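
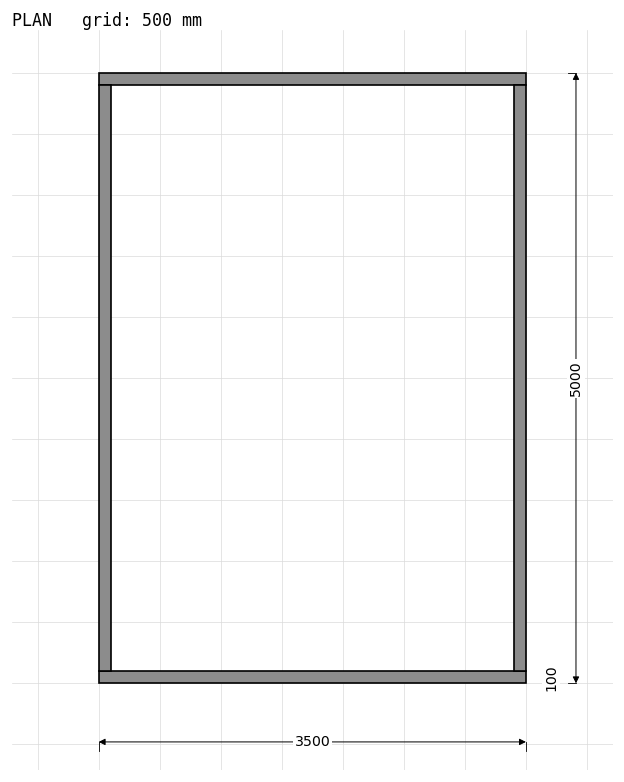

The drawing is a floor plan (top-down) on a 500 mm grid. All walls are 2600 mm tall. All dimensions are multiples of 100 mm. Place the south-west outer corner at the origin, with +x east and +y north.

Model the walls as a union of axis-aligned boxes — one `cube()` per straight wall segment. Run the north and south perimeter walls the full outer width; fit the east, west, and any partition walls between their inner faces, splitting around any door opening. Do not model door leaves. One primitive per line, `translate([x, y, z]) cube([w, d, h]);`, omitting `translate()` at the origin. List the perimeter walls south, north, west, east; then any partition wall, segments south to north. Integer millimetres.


cube([3500, 100, 2600]);
translate([0, 4900, 0]) cube([3500, 100, 2600]);
translate([0, 100, 0]) cube([100, 4800, 2600]);
translate([3400, 100, 0]) cube([100, 4800, 2600]);


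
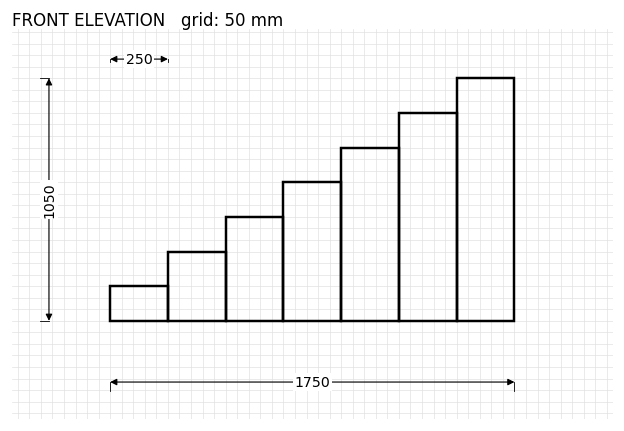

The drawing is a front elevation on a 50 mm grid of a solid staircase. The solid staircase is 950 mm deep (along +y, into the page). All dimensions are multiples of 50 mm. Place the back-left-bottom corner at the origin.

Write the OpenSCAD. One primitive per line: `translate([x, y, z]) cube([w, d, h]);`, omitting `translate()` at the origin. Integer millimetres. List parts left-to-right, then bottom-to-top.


cube([250, 950, 150]);
translate([250, 0, 0]) cube([250, 950, 300]);
translate([500, 0, 0]) cube([250, 950, 450]);
translate([750, 0, 0]) cube([250, 950, 600]);
translate([1000, 0, 0]) cube([250, 950, 750]);
translate([1250, 0, 0]) cube([250, 950, 900]);
translate([1500, 0, 0]) cube([250, 950, 1050]);


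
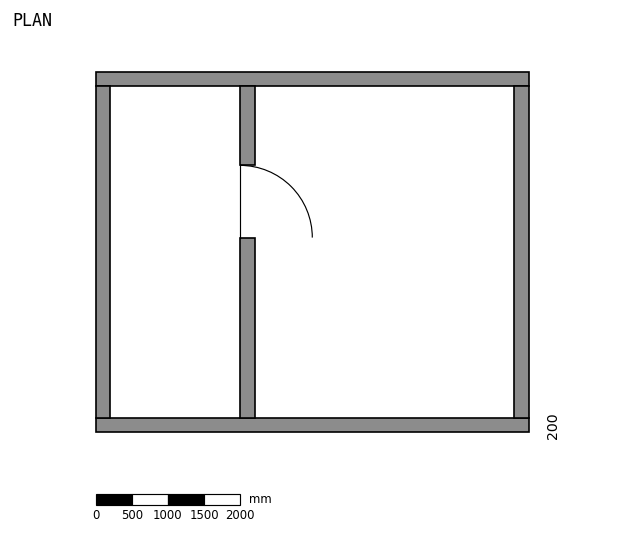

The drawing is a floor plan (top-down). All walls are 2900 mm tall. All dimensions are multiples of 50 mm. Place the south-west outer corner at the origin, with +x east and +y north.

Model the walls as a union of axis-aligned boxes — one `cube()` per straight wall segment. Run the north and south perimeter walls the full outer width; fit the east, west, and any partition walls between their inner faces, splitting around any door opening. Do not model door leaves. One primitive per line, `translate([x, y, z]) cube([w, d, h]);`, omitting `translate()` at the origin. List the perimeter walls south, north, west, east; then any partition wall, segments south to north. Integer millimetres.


cube([6000, 200, 2900]);
translate([0, 4800, 0]) cube([6000, 200, 2900]);
translate([0, 200, 0]) cube([200, 4600, 2900]);
translate([5800, 200, 0]) cube([200, 4600, 2900]);
translate([2000, 200, 0]) cube([200, 2500, 2900]);
translate([2000, 3700, 0]) cube([200, 1100, 2900]);


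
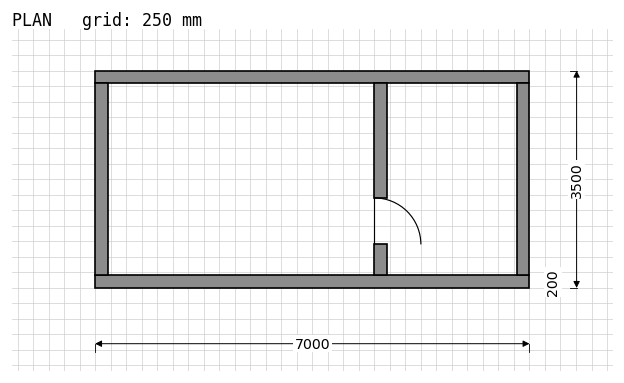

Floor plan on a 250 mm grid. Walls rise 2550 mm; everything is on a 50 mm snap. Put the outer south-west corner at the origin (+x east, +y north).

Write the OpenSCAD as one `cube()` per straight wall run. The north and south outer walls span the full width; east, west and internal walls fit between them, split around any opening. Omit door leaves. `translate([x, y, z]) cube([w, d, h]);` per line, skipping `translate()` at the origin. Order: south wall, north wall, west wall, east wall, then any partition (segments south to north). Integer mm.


cube([7000, 200, 2550]);
translate([0, 3300, 0]) cube([7000, 200, 2550]);
translate([0, 200, 0]) cube([200, 3100, 2550]);
translate([6800, 200, 0]) cube([200, 3100, 2550]);
translate([4500, 200, 0]) cube([200, 500, 2550]);
translate([4500, 1450, 0]) cube([200, 1850, 2550]);


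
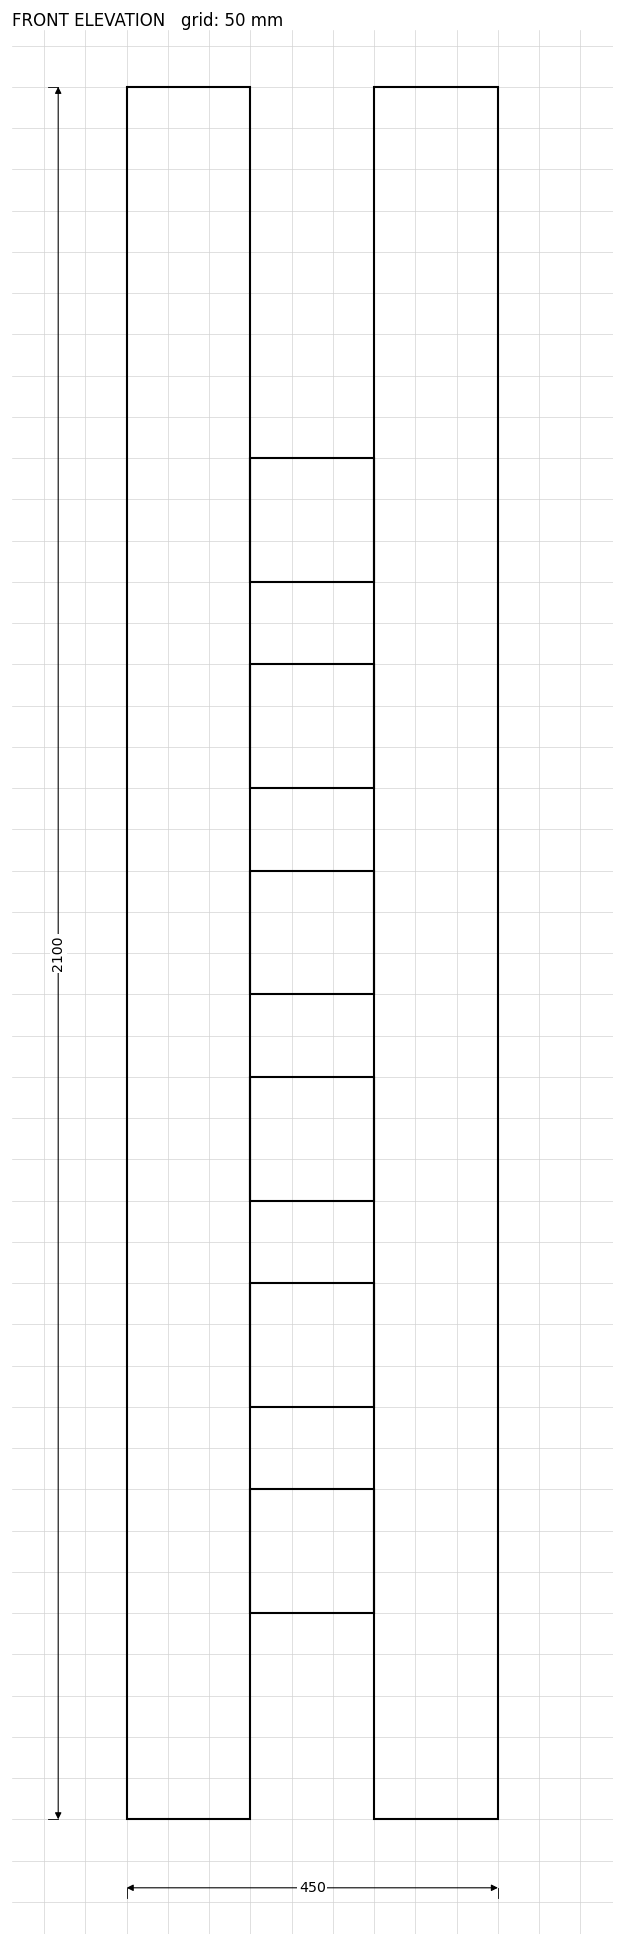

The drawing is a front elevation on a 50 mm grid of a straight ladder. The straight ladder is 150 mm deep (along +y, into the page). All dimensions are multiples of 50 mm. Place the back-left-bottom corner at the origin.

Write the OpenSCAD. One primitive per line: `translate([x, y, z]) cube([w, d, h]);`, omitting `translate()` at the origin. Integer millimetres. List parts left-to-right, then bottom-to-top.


cube([150, 150, 2100]);
translate([150, 0, 250]) cube([150, 150, 150]);
translate([150, 0, 500]) cube([150, 150, 150]);
translate([150, 0, 750]) cube([150, 150, 150]);
translate([150, 0, 1000]) cube([150, 150, 150]);
translate([150, 0, 1250]) cube([150, 150, 150]);
translate([150, 0, 1500]) cube([150, 150, 150]);
translate([300, 0, 0]) cube([150, 150, 2100]);


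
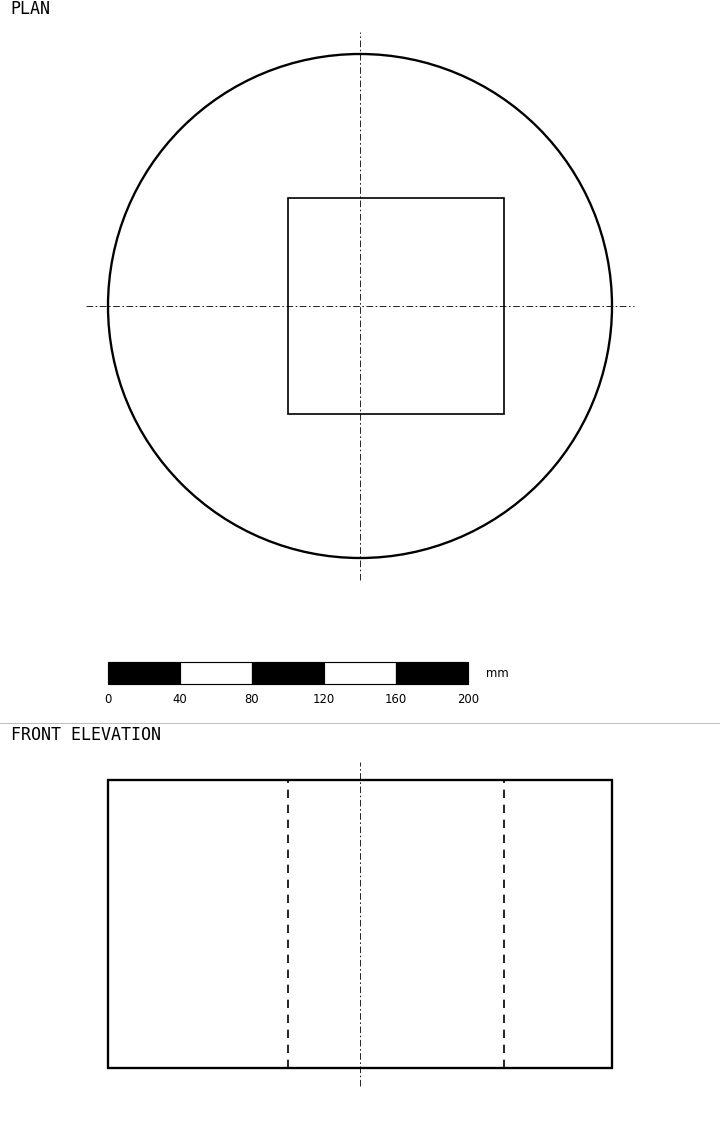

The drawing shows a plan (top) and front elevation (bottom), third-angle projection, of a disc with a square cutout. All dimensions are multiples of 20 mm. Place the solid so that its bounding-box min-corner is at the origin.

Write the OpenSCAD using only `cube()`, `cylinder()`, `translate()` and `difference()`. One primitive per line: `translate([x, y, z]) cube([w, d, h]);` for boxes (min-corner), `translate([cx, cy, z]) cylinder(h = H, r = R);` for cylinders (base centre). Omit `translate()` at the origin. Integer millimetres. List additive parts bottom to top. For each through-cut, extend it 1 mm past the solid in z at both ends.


difference() {
  translate([140, 140, 0]) cylinder(h = 160, r = 140);
  translate([100, 80, -1]) cube([120, 120, 162]);
}


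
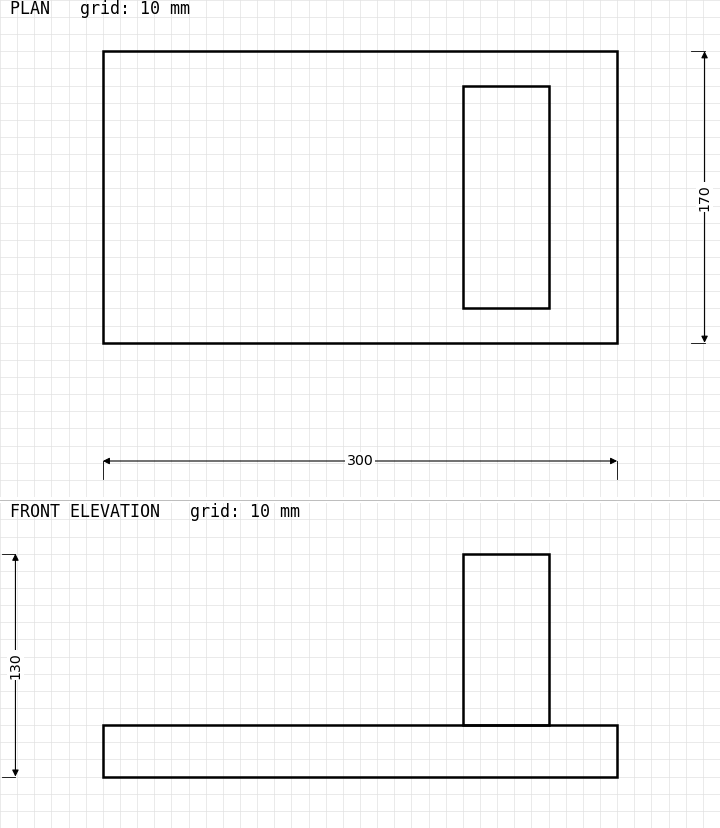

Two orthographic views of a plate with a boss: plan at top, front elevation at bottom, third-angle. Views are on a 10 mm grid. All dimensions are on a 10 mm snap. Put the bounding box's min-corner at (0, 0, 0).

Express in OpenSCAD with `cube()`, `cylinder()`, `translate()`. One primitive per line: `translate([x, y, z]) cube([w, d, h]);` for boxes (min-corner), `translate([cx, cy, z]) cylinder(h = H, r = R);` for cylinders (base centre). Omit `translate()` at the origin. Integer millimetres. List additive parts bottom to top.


cube([300, 170, 30]);
translate([210, 20, 30]) cube([50, 130, 100]);


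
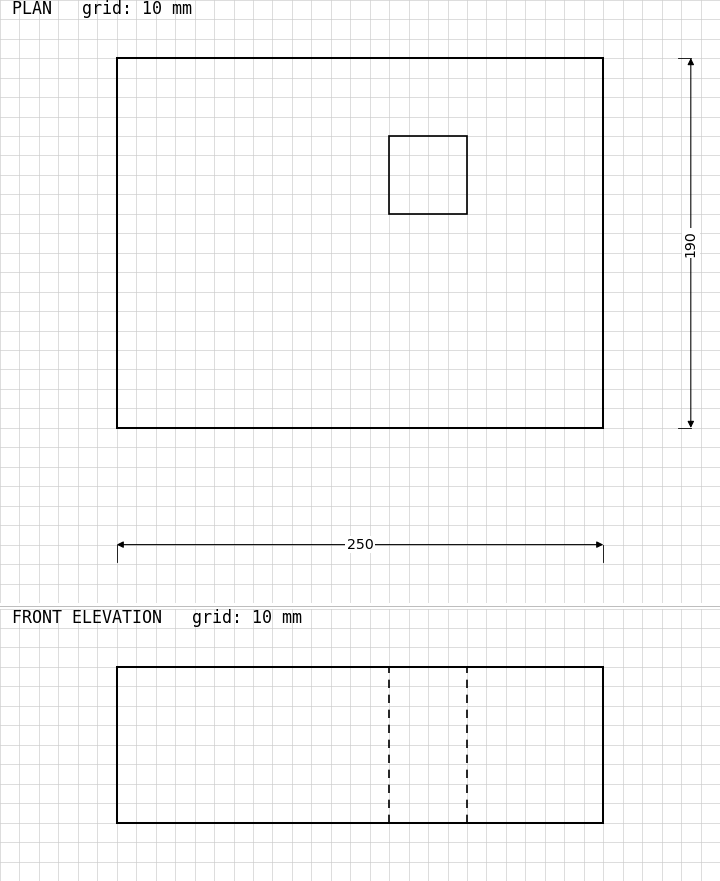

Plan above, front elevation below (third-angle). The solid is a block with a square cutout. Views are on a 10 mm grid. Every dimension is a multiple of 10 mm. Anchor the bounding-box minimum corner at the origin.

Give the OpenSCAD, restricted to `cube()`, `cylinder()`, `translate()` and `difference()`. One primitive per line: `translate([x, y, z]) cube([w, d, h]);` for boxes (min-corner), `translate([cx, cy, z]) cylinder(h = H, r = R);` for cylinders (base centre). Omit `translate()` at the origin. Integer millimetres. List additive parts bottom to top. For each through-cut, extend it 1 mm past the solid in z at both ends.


difference() {
  cube([250, 190, 80]);
  translate([140, 110, -1]) cube([40, 40, 82]);
}


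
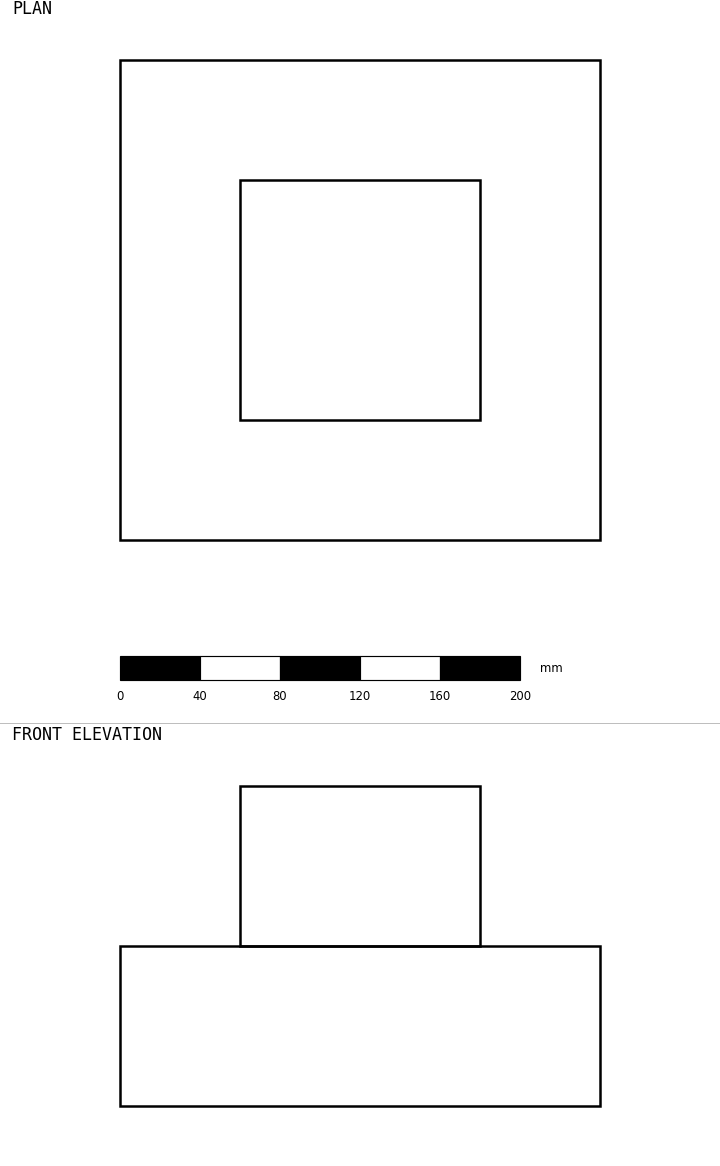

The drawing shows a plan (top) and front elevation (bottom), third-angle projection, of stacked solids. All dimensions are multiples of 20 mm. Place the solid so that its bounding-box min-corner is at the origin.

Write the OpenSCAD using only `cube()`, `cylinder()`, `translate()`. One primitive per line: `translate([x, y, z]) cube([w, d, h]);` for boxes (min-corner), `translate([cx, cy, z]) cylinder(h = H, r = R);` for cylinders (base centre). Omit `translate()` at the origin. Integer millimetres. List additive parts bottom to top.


cube([240, 240, 80]);
translate([60, 60, 80]) cube([120, 120, 80]);


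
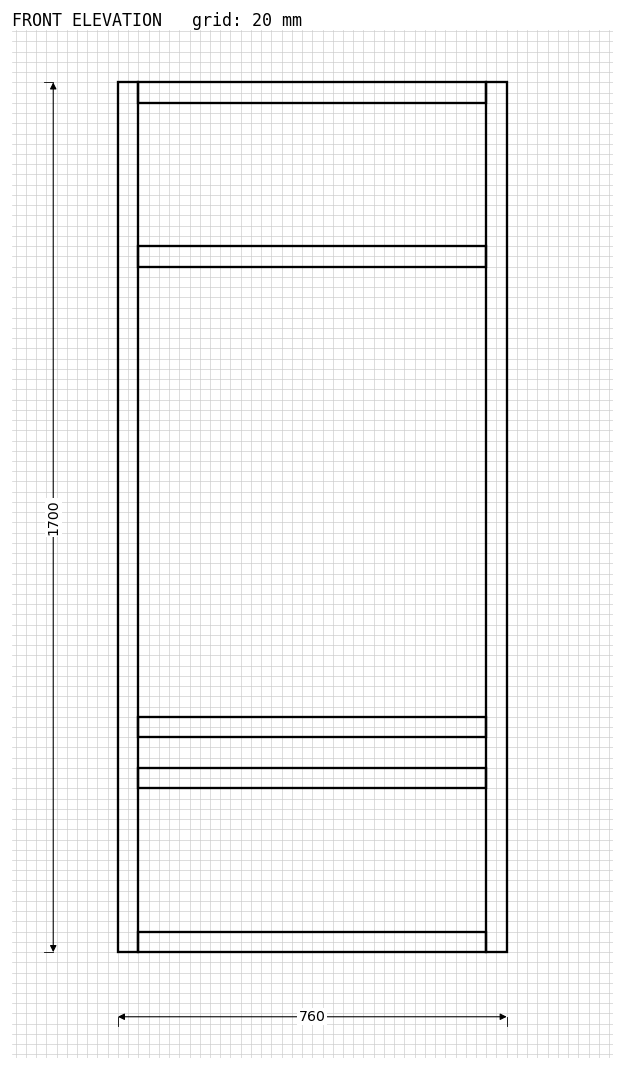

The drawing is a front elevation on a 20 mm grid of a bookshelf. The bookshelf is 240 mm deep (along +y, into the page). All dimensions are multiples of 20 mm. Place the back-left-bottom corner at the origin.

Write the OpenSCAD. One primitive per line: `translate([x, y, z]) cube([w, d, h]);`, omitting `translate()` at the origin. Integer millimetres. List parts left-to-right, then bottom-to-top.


cube([40, 240, 1700]);
translate([40, 0, 0]) cube([680, 240, 40]);
translate([40, 0, 320]) cube([680, 240, 40]);
translate([40, 0, 420]) cube([680, 240, 40]);
translate([40, 0, 1340]) cube([680, 240, 40]);
translate([40, 0, 1660]) cube([680, 240, 40]);
translate([720, 0, 0]) cube([40, 240, 1700]);


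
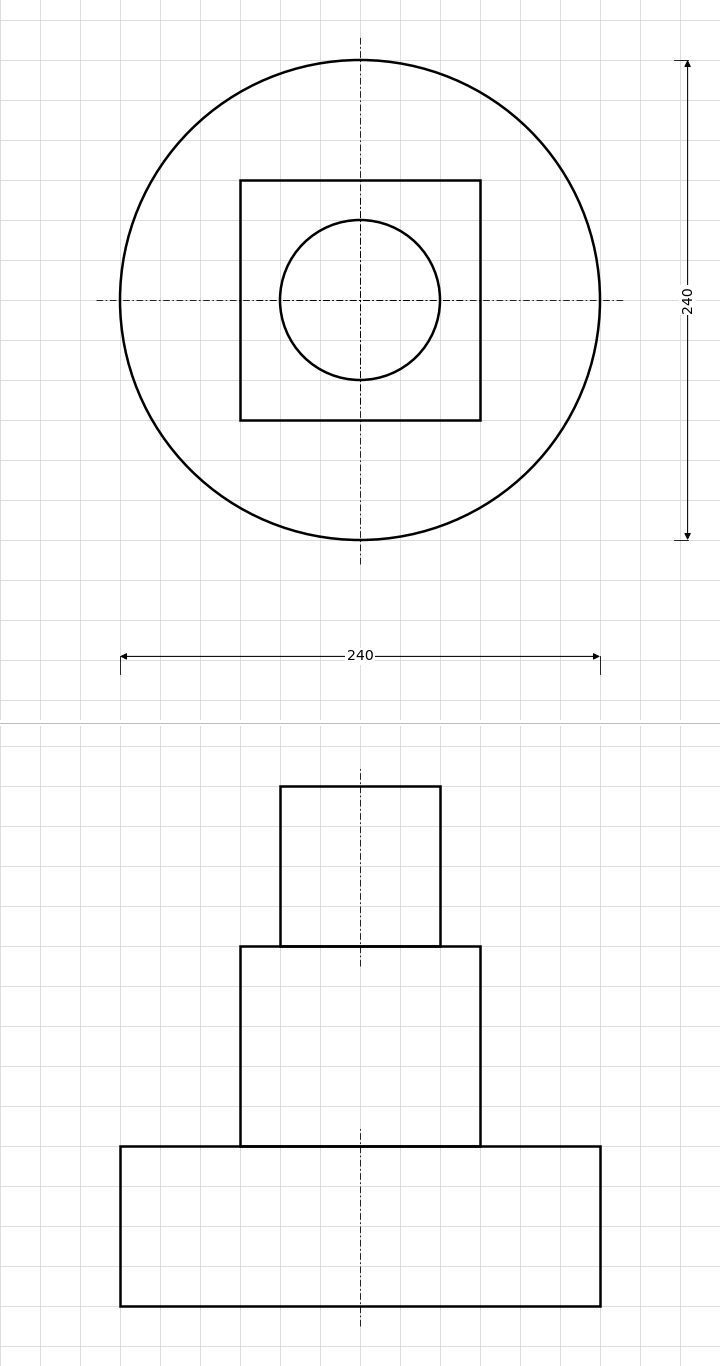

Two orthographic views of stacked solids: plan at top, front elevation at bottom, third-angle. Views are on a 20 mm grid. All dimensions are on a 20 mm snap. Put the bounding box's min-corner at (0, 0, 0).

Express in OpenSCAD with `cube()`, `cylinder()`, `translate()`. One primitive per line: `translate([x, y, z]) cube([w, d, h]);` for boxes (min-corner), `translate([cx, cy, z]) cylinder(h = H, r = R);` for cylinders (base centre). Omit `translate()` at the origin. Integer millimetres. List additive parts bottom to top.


translate([120, 120, 0]) cylinder(h = 80, r = 120);
translate([60, 60, 80]) cube([120, 120, 100]);
translate([120, 120, 180]) cylinder(h = 80, r = 40);


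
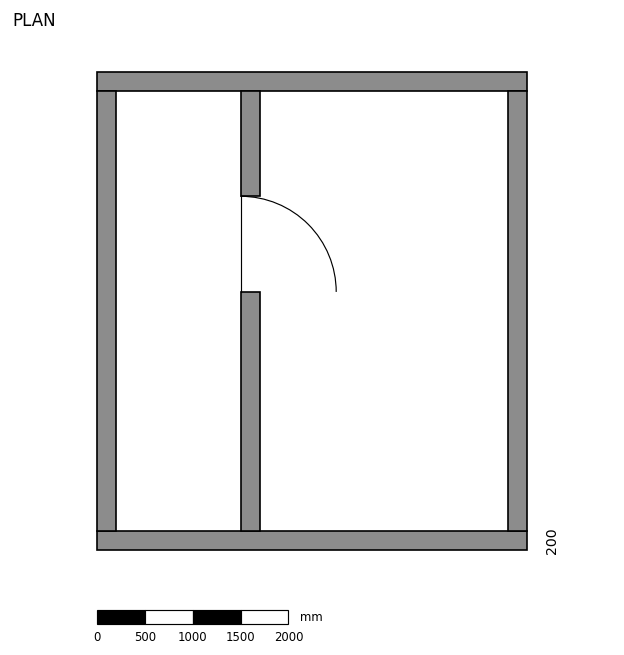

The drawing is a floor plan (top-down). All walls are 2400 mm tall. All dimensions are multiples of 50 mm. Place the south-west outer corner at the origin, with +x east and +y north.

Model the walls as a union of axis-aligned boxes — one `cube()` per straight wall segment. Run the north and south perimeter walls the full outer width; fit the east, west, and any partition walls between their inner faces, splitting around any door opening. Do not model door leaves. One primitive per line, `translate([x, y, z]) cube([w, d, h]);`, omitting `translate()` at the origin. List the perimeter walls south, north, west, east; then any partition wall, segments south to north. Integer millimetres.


cube([4500, 200, 2400]);
translate([0, 4800, 0]) cube([4500, 200, 2400]);
translate([0, 200, 0]) cube([200, 4600, 2400]);
translate([4300, 200, 0]) cube([200, 4600, 2400]);
translate([1500, 200, 0]) cube([200, 2500, 2400]);
translate([1500, 3700, 0]) cube([200, 1100, 2400]);


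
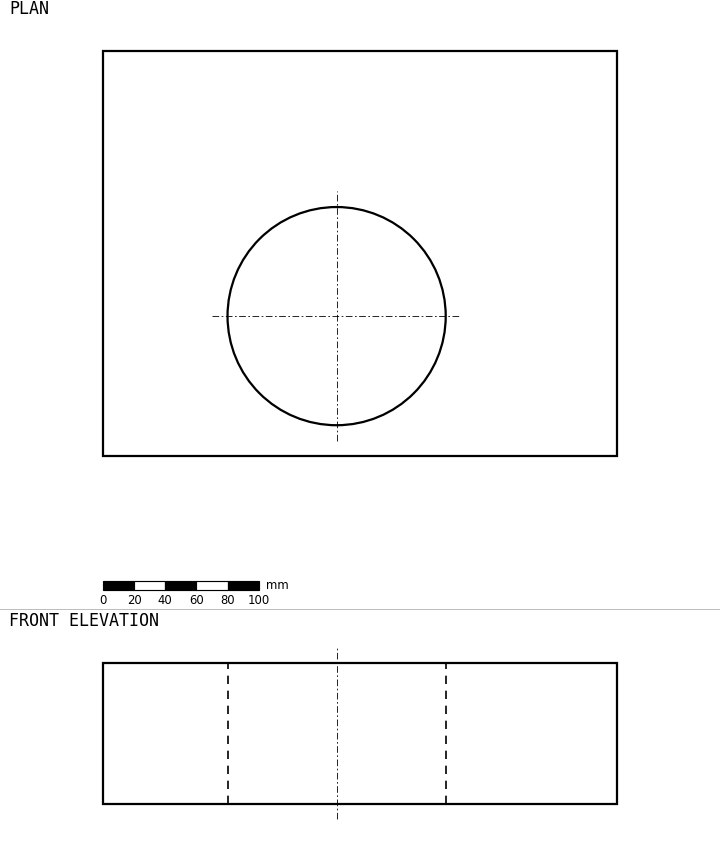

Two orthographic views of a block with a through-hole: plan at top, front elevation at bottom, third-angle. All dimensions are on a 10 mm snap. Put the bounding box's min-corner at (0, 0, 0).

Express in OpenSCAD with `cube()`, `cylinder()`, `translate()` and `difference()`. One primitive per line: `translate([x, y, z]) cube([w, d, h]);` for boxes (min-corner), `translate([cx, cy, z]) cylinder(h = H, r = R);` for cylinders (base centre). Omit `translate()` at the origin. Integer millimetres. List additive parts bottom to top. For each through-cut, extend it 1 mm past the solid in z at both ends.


difference() {
  cube([330, 260, 90]);
  translate([150, 90, -1]) cylinder(h = 92, r = 70);
}


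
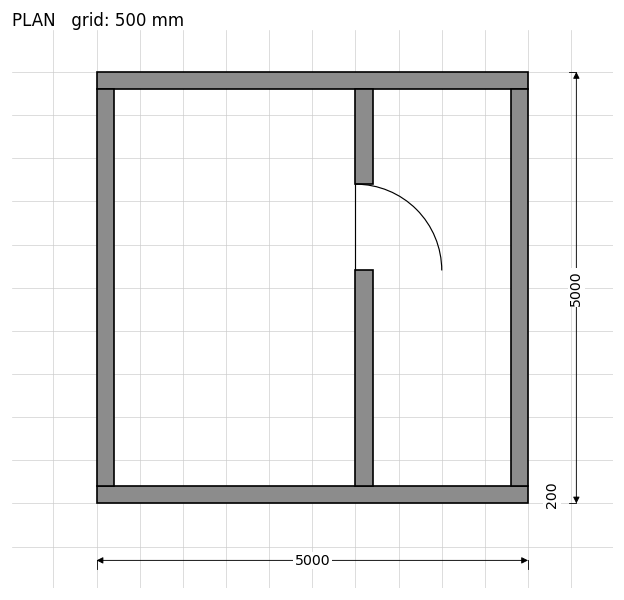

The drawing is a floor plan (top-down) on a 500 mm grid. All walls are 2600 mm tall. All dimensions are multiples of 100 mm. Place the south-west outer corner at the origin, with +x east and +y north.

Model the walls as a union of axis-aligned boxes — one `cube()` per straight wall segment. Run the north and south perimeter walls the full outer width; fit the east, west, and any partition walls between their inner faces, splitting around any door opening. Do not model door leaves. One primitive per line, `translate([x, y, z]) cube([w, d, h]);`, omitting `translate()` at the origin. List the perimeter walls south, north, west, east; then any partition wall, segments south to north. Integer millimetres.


cube([5000, 200, 2600]);
translate([0, 4800, 0]) cube([5000, 200, 2600]);
translate([0, 200, 0]) cube([200, 4600, 2600]);
translate([4800, 200, 0]) cube([200, 4600, 2600]);
translate([3000, 200, 0]) cube([200, 2500, 2600]);
translate([3000, 3700, 0]) cube([200, 1100, 2600]);


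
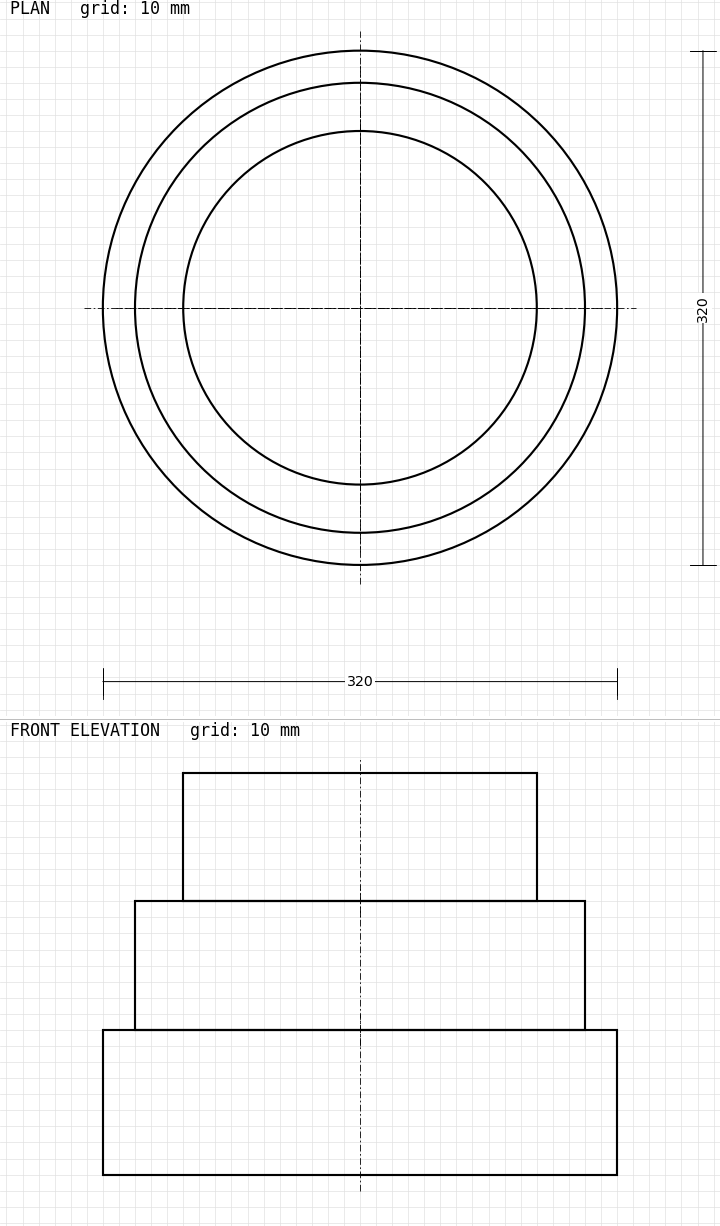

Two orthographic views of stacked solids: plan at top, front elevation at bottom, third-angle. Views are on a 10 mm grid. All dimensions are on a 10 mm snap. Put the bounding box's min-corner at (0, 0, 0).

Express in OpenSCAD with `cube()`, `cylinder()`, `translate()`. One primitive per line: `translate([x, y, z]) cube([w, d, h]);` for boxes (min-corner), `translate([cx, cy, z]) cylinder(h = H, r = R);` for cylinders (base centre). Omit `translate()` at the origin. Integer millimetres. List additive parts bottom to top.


translate([160, 160, 0]) cylinder(h = 90, r = 160);
translate([160, 160, 90]) cylinder(h = 80, r = 140);
translate([160, 160, 170]) cylinder(h = 80, r = 110);


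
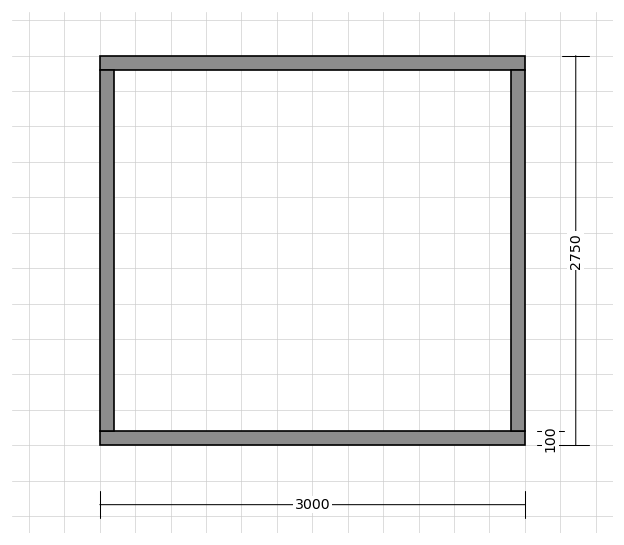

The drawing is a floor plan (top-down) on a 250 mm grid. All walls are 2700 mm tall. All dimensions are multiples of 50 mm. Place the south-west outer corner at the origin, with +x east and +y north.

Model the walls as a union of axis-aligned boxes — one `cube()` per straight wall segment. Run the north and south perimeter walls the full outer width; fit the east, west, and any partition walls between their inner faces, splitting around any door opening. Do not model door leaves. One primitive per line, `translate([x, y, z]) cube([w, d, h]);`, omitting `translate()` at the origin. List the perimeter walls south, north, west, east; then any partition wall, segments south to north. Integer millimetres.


cube([3000, 100, 2700]);
translate([0, 2650, 0]) cube([3000, 100, 2700]);
translate([0, 100, 0]) cube([100, 2550, 2700]);
translate([2900, 100, 0]) cube([100, 2550, 2700]);


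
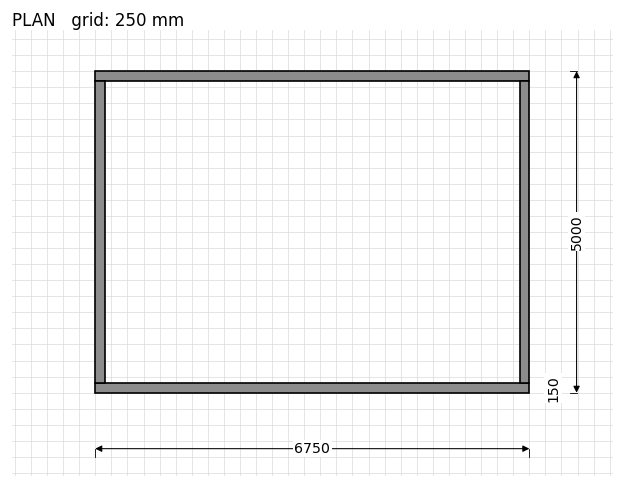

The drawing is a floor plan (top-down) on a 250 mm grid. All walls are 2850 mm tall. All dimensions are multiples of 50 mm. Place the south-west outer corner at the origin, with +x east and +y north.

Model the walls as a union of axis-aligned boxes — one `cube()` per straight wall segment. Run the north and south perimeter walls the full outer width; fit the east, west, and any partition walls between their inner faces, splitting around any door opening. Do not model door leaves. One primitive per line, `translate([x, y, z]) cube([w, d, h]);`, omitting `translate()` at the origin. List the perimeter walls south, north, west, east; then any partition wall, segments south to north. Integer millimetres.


cube([6750, 150, 2850]);
translate([0, 4850, 0]) cube([6750, 150, 2850]);
translate([0, 150, 0]) cube([150, 4700, 2850]);
translate([6600, 150, 0]) cube([150, 4700, 2850]);


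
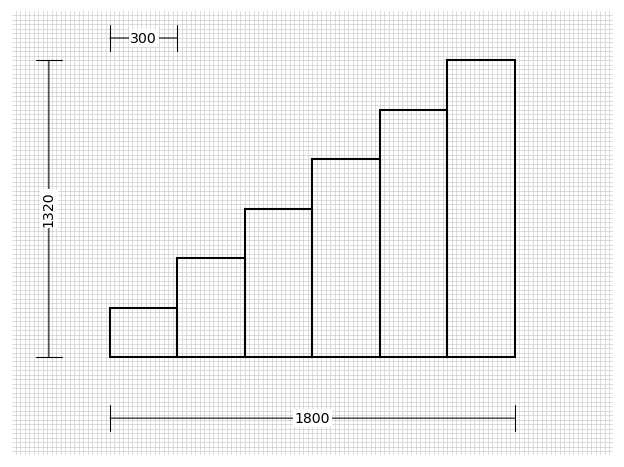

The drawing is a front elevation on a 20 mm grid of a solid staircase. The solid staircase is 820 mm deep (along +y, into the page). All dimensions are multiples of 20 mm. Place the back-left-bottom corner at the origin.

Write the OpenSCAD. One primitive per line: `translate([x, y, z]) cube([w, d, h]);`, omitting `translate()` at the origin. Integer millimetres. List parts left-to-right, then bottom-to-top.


cube([300, 820, 220]);
translate([300, 0, 0]) cube([300, 820, 440]);
translate([600, 0, 0]) cube([300, 820, 660]);
translate([900, 0, 0]) cube([300, 820, 880]);
translate([1200, 0, 0]) cube([300, 820, 1100]);
translate([1500, 0, 0]) cube([300, 820, 1320]);


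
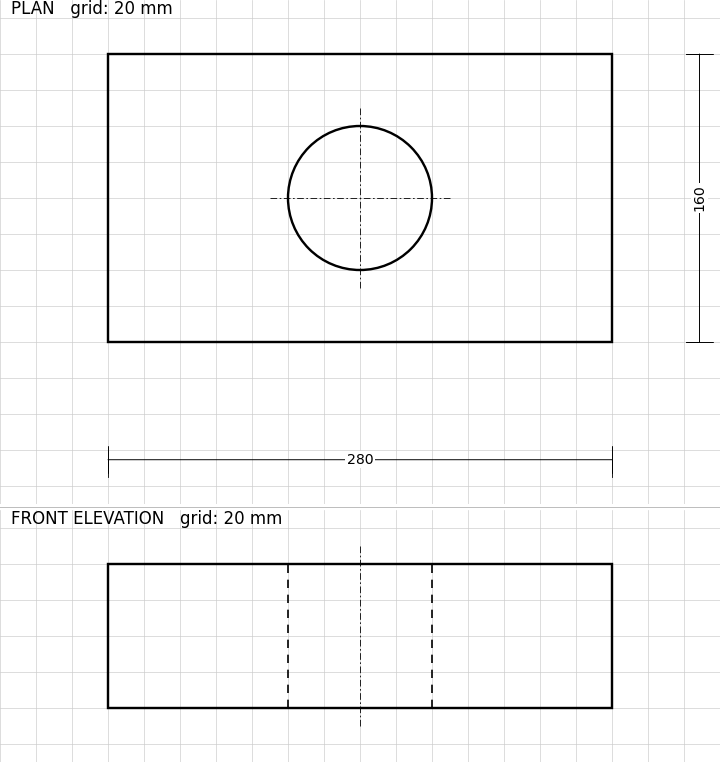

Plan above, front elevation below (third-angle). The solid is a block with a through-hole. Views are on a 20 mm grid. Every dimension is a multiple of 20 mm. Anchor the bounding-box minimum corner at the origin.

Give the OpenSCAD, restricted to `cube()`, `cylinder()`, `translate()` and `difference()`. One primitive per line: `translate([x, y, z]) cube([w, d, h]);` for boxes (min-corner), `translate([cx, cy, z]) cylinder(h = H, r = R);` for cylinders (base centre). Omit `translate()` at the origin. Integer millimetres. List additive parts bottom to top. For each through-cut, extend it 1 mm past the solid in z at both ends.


difference() {
  cube([280, 160, 80]);
  translate([140, 80, -1]) cylinder(h = 82, r = 40);
}


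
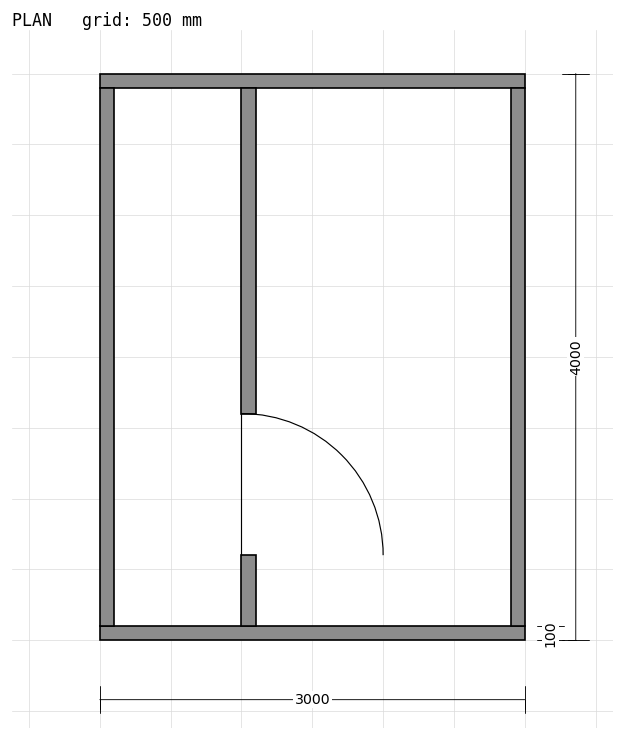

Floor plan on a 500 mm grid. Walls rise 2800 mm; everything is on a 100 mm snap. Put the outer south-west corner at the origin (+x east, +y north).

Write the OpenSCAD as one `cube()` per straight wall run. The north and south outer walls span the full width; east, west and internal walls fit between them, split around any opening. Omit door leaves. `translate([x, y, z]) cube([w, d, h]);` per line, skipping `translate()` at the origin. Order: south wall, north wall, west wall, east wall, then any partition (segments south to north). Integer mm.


cube([3000, 100, 2800]);
translate([0, 3900, 0]) cube([3000, 100, 2800]);
translate([0, 100, 0]) cube([100, 3800, 2800]);
translate([2900, 100, 0]) cube([100, 3800, 2800]);
translate([1000, 100, 0]) cube([100, 500, 2800]);
translate([1000, 1600, 0]) cube([100, 2300, 2800]);


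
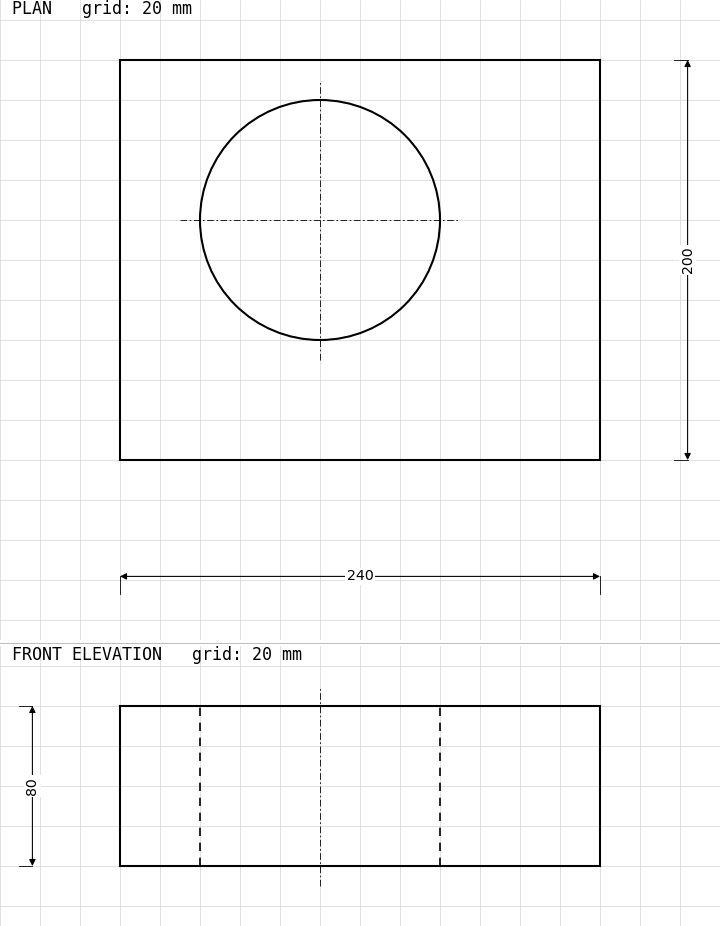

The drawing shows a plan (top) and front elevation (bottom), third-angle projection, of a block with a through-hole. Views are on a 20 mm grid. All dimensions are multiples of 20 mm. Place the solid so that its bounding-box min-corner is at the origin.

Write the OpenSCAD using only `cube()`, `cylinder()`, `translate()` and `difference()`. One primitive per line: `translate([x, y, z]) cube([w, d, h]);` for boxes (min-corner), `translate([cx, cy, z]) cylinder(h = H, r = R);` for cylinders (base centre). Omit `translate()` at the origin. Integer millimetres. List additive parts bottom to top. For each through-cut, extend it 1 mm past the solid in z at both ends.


difference() {
  cube([240, 200, 80]);
  translate([100, 120, -1]) cylinder(h = 82, r = 60);
}


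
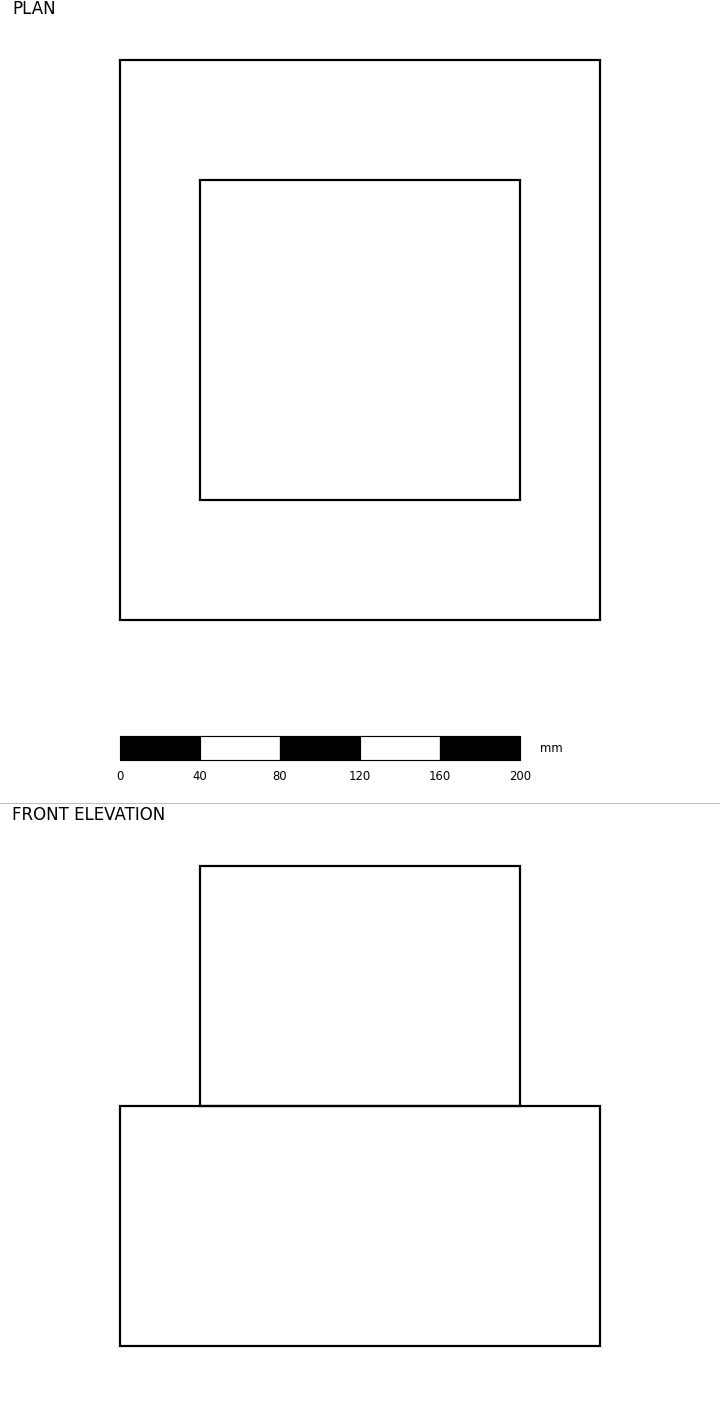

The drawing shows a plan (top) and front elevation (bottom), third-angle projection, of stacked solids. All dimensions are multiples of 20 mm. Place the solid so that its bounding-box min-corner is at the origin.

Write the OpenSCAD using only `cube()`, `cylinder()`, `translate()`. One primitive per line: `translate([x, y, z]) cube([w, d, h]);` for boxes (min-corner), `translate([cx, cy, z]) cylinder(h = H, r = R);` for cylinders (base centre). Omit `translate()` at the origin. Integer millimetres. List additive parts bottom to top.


cube([240, 280, 120]);
translate([40, 60, 120]) cube([160, 160, 120]);


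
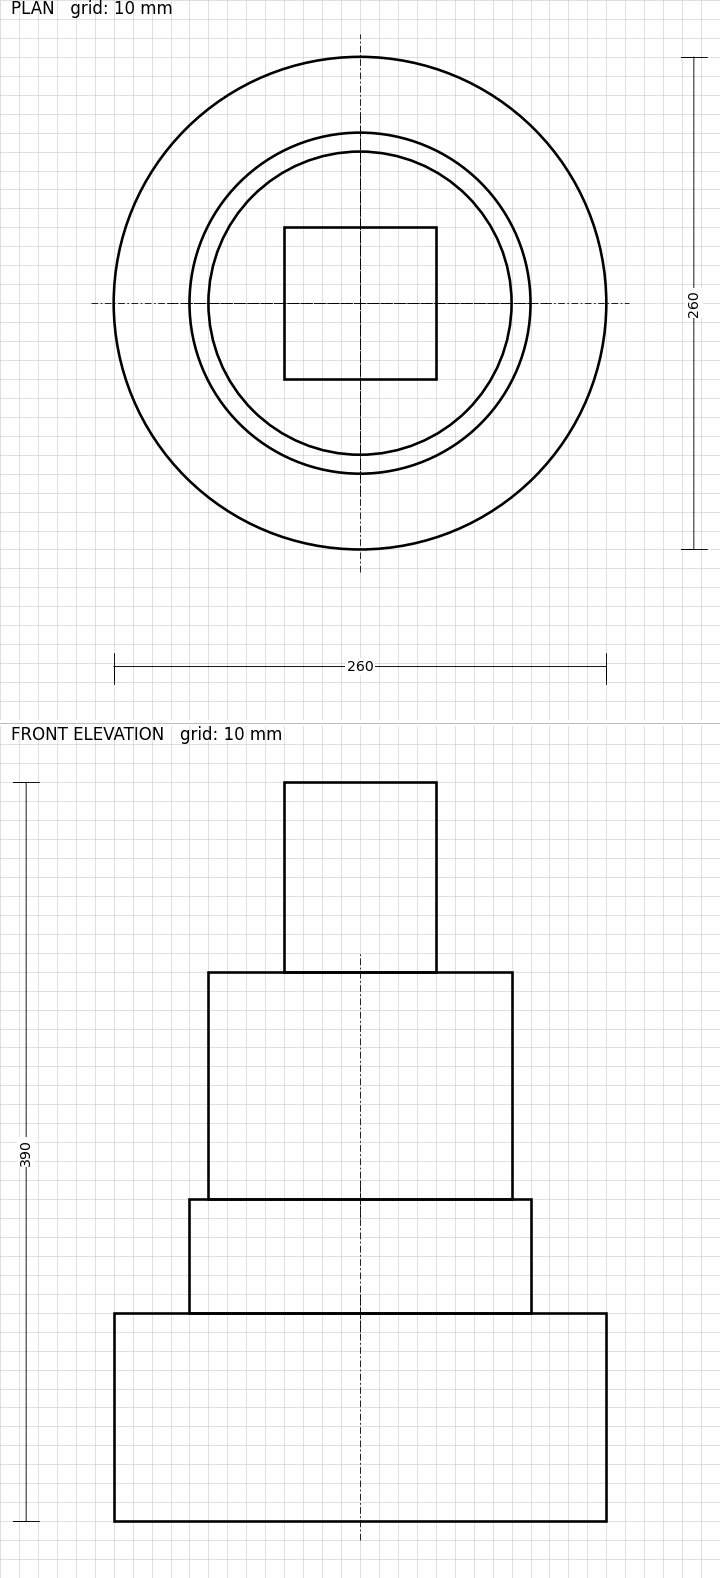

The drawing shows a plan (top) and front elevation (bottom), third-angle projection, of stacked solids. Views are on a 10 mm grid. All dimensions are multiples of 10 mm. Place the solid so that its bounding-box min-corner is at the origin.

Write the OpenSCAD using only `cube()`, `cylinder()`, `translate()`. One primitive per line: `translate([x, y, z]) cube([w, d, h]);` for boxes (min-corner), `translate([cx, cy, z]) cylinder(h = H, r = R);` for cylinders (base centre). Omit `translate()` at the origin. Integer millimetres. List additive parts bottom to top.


translate([130, 130, 0]) cylinder(h = 110, r = 130);
translate([130, 130, 110]) cylinder(h = 60, r = 90);
translate([130, 130, 170]) cylinder(h = 120, r = 80);
translate([90, 90, 290]) cube([80, 80, 100]);


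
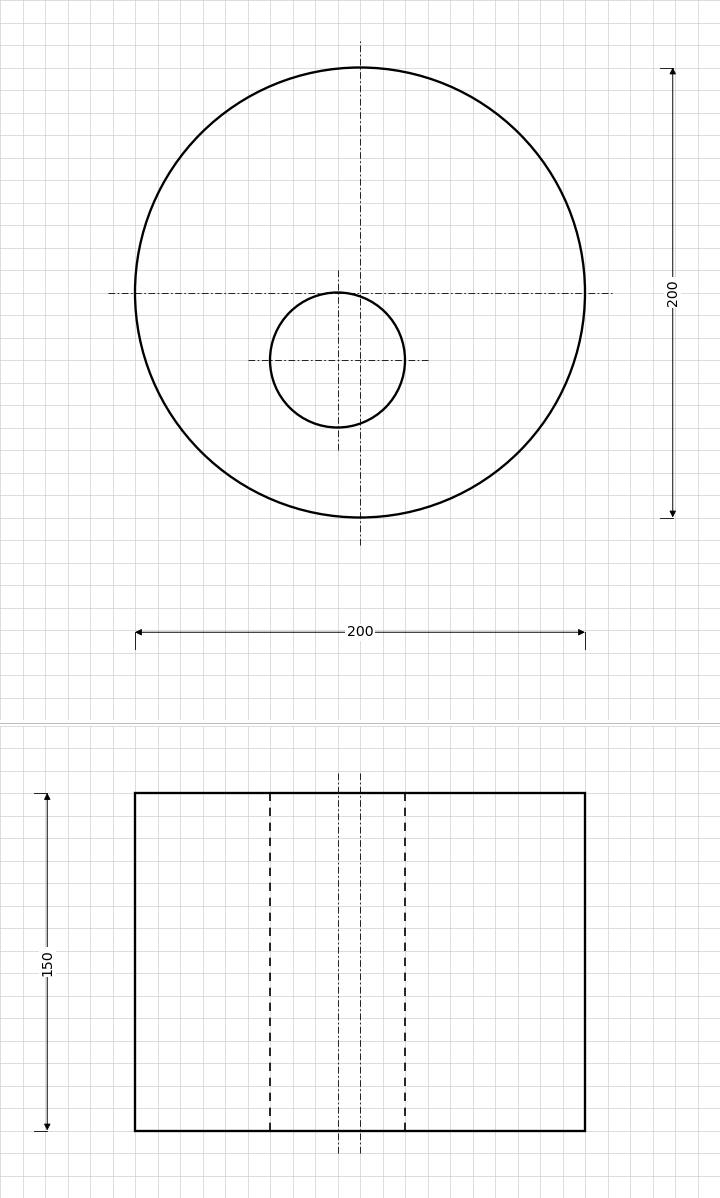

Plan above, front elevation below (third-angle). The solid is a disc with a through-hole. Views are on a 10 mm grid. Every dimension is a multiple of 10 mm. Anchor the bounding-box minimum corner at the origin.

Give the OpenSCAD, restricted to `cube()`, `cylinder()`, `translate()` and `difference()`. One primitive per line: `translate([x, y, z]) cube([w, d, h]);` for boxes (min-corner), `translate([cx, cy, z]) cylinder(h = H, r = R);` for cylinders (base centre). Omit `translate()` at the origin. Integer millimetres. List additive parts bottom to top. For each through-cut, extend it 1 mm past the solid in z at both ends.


difference() {
  translate([100, 100, 0]) cylinder(h = 150, r = 100);
  translate([90, 70, -1]) cylinder(h = 152, r = 30);
}


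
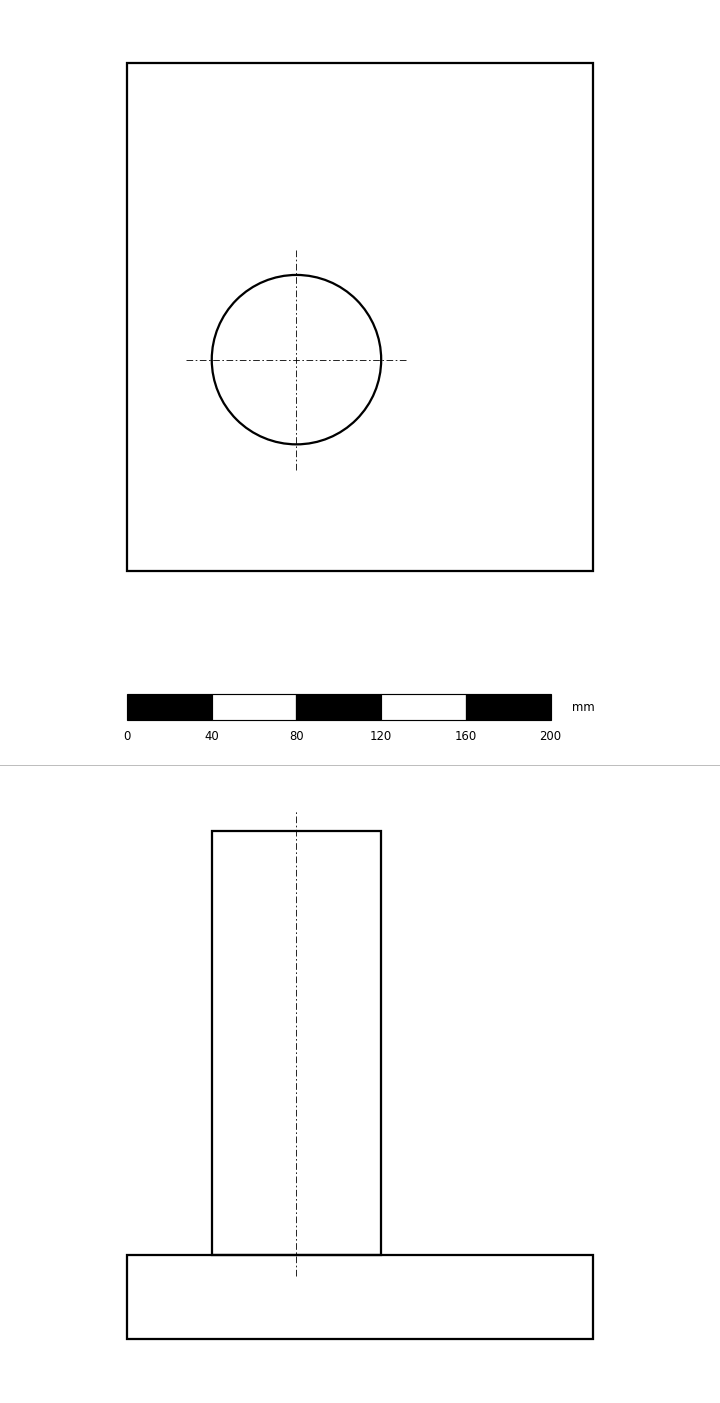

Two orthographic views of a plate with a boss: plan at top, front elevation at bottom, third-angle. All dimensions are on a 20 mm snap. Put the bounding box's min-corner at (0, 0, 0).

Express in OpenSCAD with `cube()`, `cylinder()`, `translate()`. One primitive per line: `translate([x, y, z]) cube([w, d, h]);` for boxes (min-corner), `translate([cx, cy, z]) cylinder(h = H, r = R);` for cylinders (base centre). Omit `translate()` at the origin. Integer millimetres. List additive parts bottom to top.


cube([220, 240, 40]);
translate([80, 100, 40]) cylinder(h = 200, r = 40);


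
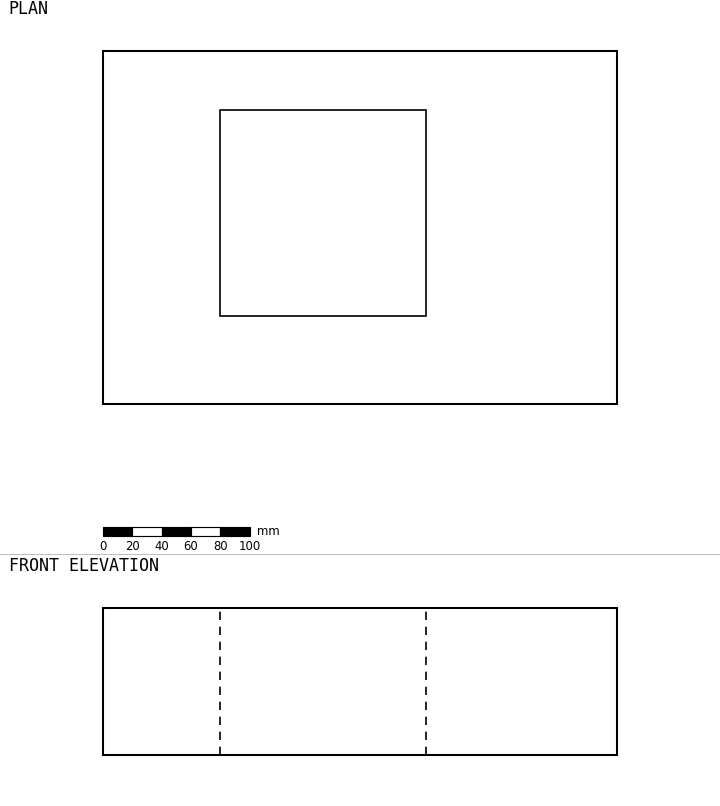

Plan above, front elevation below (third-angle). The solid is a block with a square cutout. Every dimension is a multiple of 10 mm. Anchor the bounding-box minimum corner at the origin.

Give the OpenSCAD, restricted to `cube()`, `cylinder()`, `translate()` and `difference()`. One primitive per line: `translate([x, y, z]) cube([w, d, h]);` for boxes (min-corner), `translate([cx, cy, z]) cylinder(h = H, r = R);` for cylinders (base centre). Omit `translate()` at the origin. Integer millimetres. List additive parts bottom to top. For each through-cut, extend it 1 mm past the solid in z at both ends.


difference() {
  cube([350, 240, 100]);
  translate([80, 60, -1]) cube([140, 140, 102]);
}


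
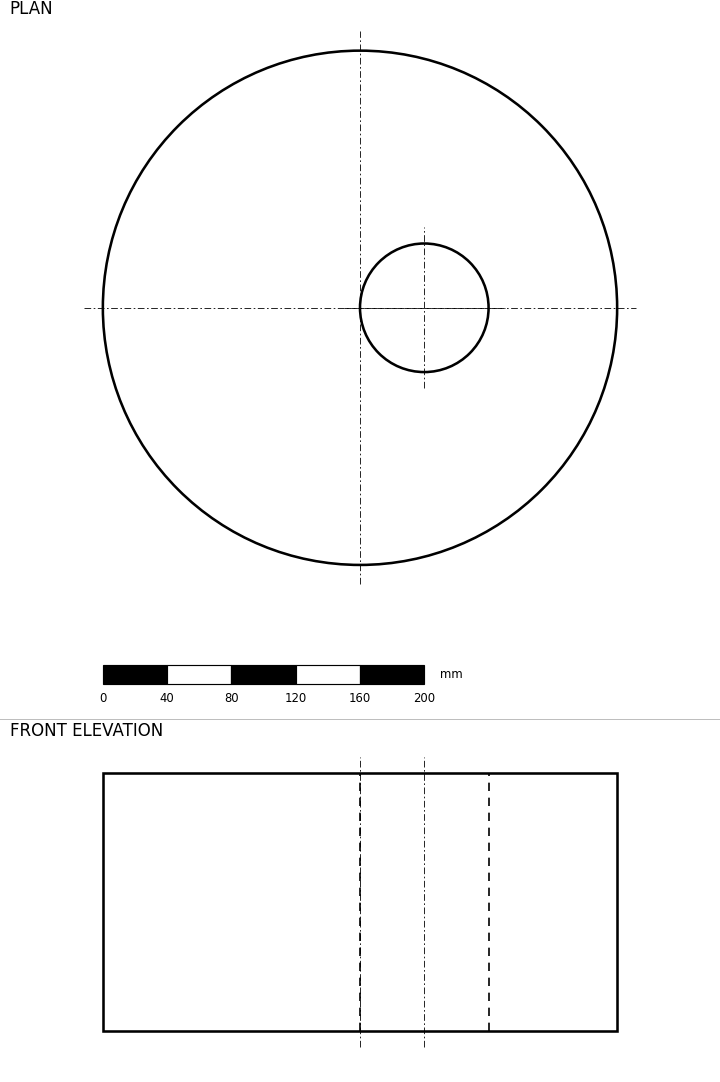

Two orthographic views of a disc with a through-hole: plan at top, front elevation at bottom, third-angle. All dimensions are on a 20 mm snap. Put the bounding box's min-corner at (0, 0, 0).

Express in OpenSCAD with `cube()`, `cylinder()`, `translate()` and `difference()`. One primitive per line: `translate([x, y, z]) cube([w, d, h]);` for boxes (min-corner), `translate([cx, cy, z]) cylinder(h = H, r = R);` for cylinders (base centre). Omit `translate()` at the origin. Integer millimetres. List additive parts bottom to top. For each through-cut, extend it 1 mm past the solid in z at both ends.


difference() {
  translate([160, 160, 0]) cylinder(h = 160, r = 160);
  translate([200, 160, -1]) cylinder(h = 162, r = 40);
}


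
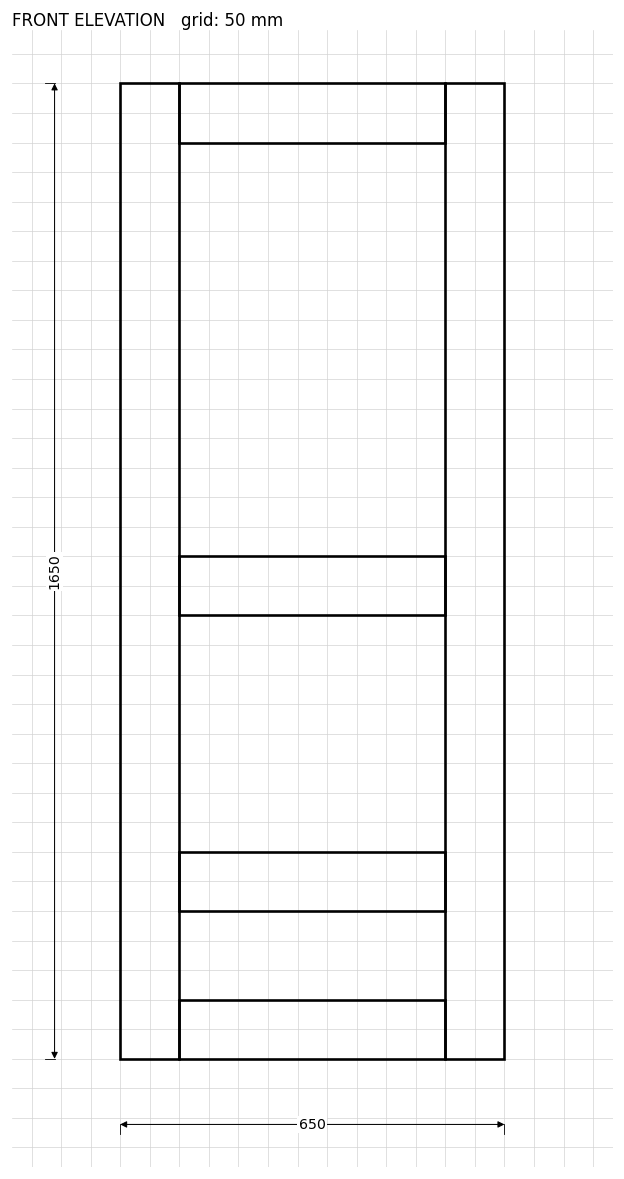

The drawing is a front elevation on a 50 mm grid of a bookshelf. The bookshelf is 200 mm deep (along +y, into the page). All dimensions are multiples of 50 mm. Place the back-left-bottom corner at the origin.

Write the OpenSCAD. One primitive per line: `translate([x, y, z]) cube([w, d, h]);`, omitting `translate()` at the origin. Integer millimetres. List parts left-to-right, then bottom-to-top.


cube([100, 200, 1650]);
translate([100, 0, 0]) cube([450, 200, 100]);
translate([100, 0, 250]) cube([450, 200, 100]);
translate([100, 0, 750]) cube([450, 200, 100]);
translate([100, 0, 1550]) cube([450, 200, 100]);
translate([550, 0, 0]) cube([100, 200, 1650]);


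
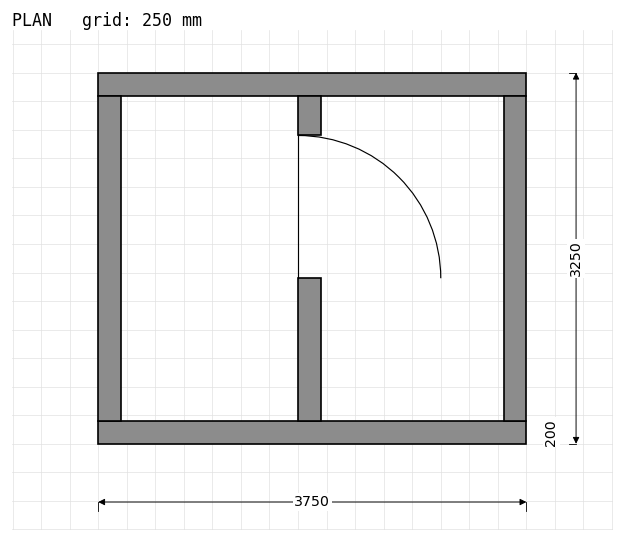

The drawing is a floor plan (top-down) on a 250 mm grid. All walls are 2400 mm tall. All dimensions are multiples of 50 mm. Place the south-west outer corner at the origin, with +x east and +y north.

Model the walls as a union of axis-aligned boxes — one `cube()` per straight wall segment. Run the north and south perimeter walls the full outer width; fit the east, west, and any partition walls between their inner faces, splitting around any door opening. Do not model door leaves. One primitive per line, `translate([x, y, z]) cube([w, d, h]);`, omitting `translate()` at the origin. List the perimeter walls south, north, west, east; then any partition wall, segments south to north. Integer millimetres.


cube([3750, 200, 2400]);
translate([0, 3050, 0]) cube([3750, 200, 2400]);
translate([0, 200, 0]) cube([200, 2850, 2400]);
translate([3550, 200, 0]) cube([200, 2850, 2400]);
translate([1750, 200, 0]) cube([200, 1250, 2400]);
translate([1750, 2700, 0]) cube([200, 350, 2400]);


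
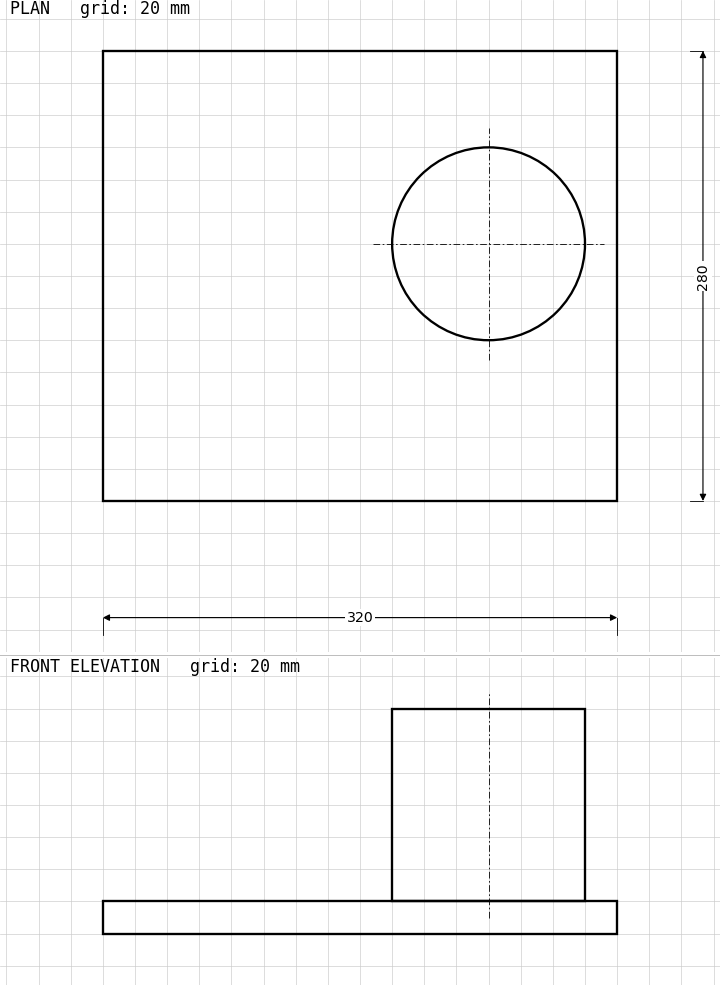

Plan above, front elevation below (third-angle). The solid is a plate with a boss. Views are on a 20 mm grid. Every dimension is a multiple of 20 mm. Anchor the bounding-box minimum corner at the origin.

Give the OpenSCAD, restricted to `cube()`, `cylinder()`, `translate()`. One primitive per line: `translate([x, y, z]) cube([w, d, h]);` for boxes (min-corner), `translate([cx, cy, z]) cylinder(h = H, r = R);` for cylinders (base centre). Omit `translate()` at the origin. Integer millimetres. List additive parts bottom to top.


cube([320, 280, 20]);
translate([240, 160, 20]) cylinder(h = 120, r = 60);


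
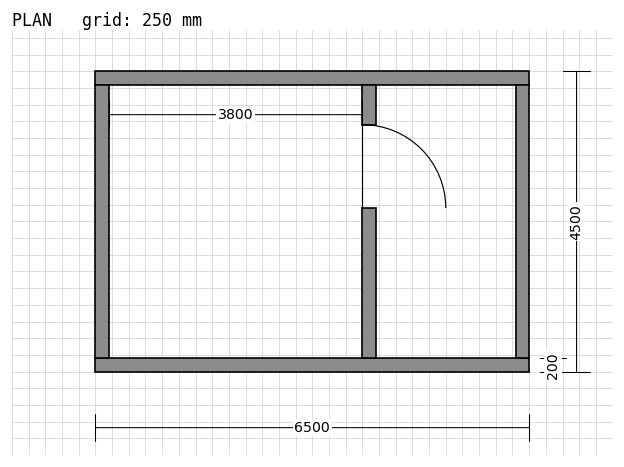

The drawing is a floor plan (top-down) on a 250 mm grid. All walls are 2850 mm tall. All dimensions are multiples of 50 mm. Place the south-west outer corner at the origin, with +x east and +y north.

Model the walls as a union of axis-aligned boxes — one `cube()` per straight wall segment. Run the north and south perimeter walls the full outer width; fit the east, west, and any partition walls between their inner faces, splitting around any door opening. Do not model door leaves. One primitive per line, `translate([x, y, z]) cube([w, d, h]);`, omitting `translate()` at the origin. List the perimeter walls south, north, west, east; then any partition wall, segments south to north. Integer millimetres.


cube([6500, 200, 2850]);
translate([0, 4300, 0]) cube([6500, 200, 2850]);
translate([0, 200, 0]) cube([200, 4100, 2850]);
translate([6300, 200, 0]) cube([200, 4100, 2850]);
translate([4000, 200, 0]) cube([200, 2250, 2850]);
translate([4000, 3700, 0]) cube([200, 600, 2850]);


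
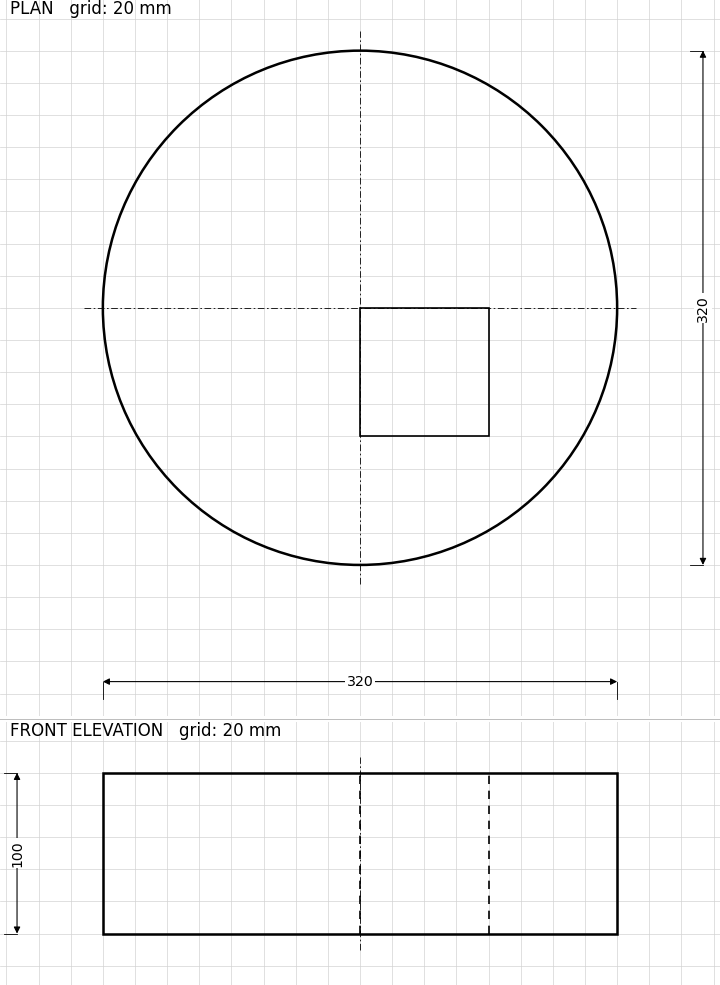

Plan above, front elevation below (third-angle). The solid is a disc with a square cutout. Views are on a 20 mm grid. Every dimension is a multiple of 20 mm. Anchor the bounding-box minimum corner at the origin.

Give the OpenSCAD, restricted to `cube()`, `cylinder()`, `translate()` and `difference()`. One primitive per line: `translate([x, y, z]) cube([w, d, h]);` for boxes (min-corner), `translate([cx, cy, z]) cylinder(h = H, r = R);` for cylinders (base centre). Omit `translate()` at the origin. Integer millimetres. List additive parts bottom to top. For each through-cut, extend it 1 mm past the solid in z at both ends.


difference() {
  translate([160, 160, 0]) cylinder(h = 100, r = 160);
  translate([160, 80, -1]) cube([80, 80, 102]);
}


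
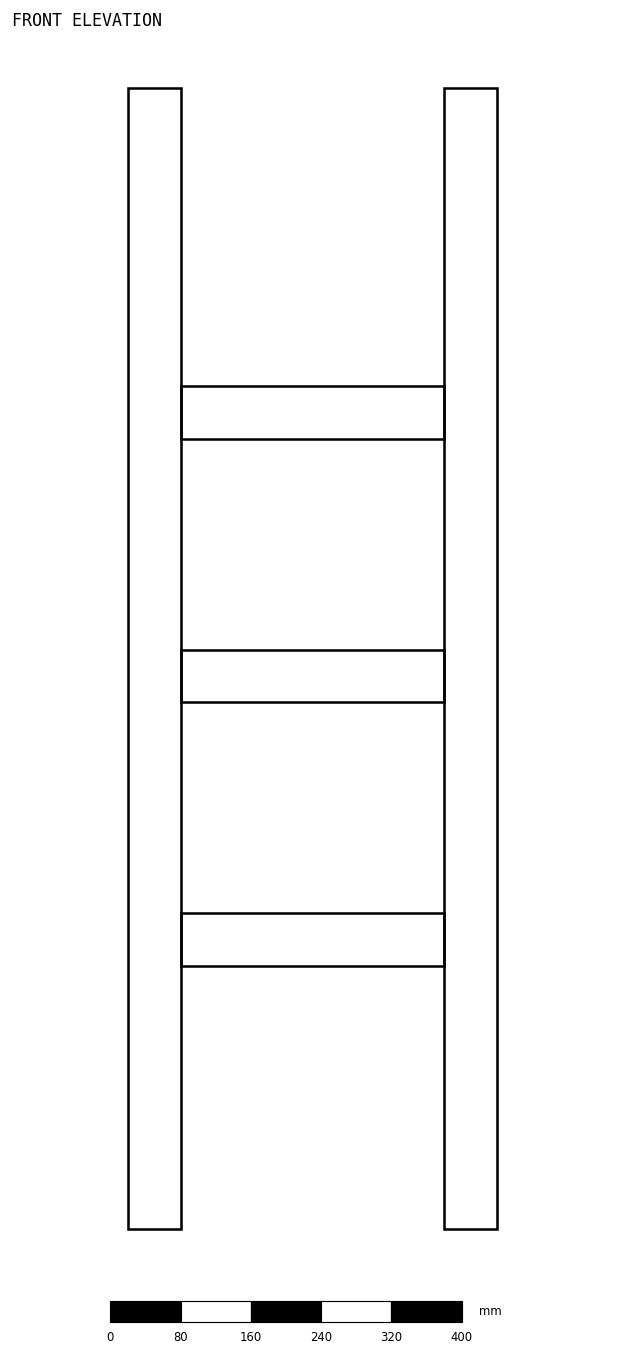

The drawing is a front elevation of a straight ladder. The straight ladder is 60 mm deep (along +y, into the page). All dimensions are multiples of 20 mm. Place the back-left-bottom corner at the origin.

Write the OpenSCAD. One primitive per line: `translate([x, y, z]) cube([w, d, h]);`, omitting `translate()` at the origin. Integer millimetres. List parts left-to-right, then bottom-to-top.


cube([60, 60, 1300]);
translate([60, 0, 300]) cube([300, 60, 60]);
translate([60, 0, 600]) cube([300, 60, 60]);
translate([60, 0, 900]) cube([300, 60, 60]);
translate([360, 0, 0]) cube([60, 60, 1300]);


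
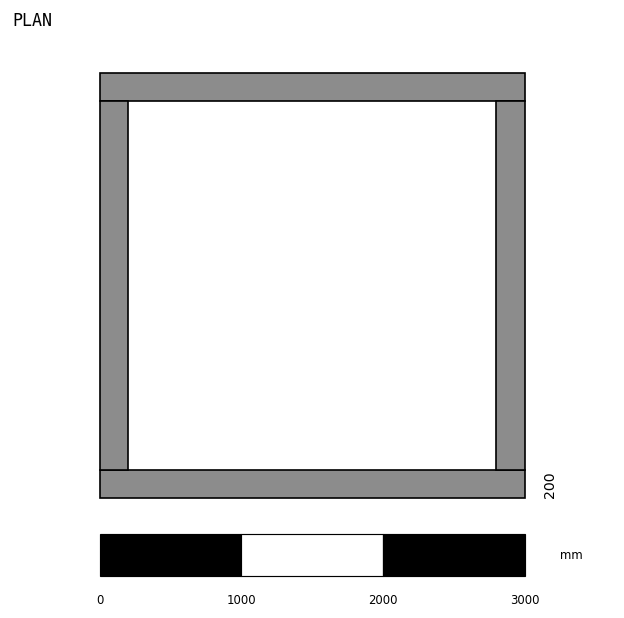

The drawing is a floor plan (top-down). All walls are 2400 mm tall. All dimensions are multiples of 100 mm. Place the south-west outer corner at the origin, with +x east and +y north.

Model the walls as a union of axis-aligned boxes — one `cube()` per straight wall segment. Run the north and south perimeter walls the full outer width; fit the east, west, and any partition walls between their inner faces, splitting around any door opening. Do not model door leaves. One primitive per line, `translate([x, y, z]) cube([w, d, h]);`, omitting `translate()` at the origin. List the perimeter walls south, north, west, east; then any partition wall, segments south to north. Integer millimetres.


cube([3000, 200, 2400]);
translate([0, 2800, 0]) cube([3000, 200, 2400]);
translate([0, 200, 0]) cube([200, 2600, 2400]);
translate([2800, 200, 0]) cube([200, 2600, 2400]);


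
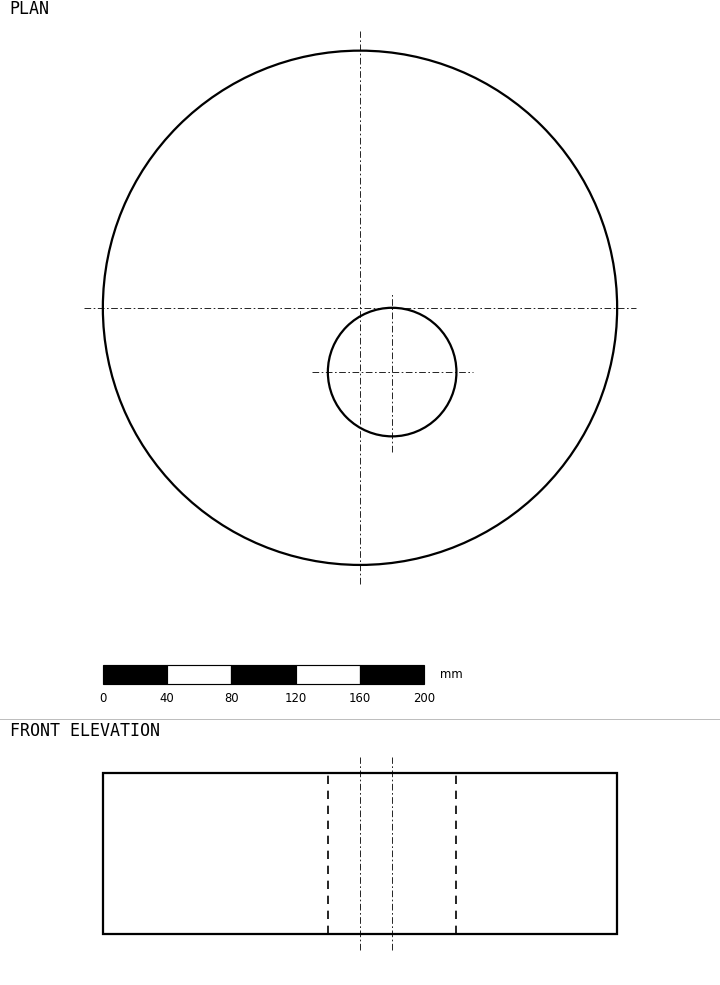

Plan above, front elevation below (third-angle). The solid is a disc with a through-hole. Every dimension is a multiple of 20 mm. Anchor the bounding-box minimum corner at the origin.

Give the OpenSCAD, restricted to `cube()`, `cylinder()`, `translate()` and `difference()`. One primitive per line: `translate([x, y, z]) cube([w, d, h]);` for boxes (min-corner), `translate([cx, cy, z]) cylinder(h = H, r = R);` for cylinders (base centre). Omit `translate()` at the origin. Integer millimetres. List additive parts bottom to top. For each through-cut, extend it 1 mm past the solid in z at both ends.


difference() {
  translate([160, 160, 0]) cylinder(h = 100, r = 160);
  translate([180, 120, -1]) cylinder(h = 102, r = 40);
}
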